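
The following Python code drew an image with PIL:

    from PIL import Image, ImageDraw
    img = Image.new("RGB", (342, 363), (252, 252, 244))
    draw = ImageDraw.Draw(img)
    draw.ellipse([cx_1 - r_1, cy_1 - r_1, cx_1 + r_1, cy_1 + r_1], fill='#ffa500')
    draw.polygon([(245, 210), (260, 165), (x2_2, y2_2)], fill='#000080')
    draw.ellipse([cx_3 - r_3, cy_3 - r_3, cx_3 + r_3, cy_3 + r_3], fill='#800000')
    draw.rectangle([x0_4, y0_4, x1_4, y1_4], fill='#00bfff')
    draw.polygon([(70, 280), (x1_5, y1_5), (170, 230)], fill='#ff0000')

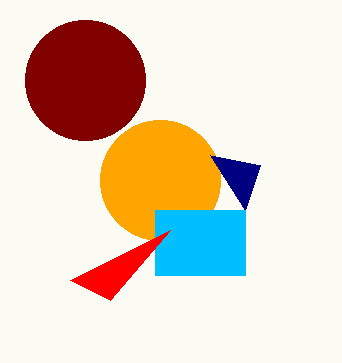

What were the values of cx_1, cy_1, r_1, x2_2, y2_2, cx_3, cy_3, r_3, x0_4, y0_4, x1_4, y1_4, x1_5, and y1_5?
cx_1 = 160; cy_1 = 180; r_1 = 60; x2_2 = 210; y2_2 = 155; cx_3 = 85; cy_3 = 80; r_3 = 60; x0_4 = 155; y0_4 = 210; x1_4 = 245; y1_4 = 275; x1_5 = 110; y1_5 = 300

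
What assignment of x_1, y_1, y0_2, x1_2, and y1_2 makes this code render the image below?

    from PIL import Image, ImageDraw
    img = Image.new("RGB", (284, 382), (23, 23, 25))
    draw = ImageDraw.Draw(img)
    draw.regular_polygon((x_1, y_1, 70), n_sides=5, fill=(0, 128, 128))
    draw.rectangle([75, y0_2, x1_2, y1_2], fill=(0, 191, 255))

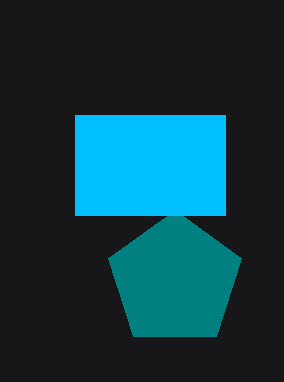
x_1 = 175, y_1 = 280, y0_2 = 115, x1_2 = 225, y1_2 = 215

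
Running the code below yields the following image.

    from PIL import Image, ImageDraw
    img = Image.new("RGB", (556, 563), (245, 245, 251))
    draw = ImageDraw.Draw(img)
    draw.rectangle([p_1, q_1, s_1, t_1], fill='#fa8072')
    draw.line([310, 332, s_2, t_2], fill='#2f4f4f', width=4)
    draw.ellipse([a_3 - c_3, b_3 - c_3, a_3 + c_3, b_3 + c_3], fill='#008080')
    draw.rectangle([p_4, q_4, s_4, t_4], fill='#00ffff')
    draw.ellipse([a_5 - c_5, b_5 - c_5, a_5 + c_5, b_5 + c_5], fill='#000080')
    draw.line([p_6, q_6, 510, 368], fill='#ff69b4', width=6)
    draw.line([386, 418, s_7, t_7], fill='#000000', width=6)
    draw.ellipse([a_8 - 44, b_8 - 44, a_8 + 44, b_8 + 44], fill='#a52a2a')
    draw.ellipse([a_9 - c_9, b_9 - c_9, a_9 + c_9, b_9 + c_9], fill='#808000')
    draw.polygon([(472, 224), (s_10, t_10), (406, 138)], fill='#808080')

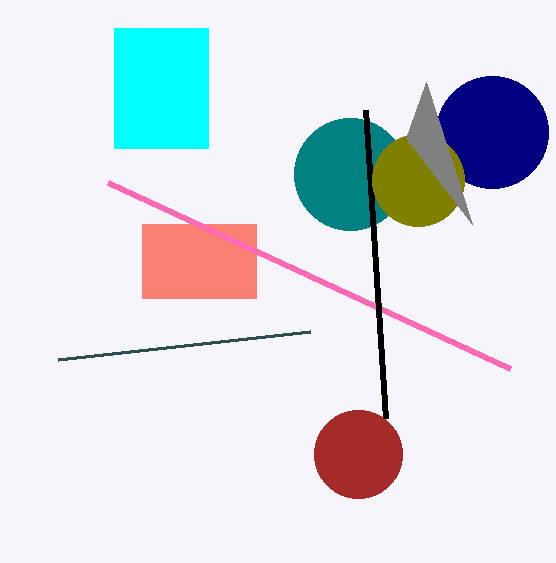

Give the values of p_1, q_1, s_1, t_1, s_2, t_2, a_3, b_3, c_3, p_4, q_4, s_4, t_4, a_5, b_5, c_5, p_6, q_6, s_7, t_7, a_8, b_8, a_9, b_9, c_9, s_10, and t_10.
p_1 = 142
q_1 = 224
s_1 = 256
t_1 = 298
s_2 = 58
t_2 = 360
a_3 = 350
b_3 = 174
c_3 = 56
p_4 = 114
q_4 = 28
s_4 = 208
t_4 = 148
a_5 = 492
b_5 = 132
c_5 = 56
p_6 = 108
q_6 = 182
s_7 = 366
t_7 = 110
a_8 = 358
b_8 = 454
a_9 = 418
b_9 = 180
c_9 = 46
s_10 = 426
t_10 = 82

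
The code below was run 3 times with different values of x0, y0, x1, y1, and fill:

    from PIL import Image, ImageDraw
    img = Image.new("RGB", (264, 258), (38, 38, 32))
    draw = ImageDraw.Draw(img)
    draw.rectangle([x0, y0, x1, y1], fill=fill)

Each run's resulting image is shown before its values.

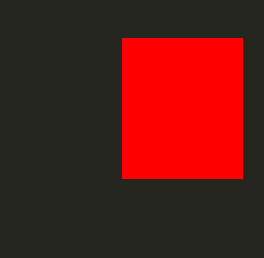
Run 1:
x0 = 122
y0 = 38
x1 = 242
y1 = 178
fill = 'red'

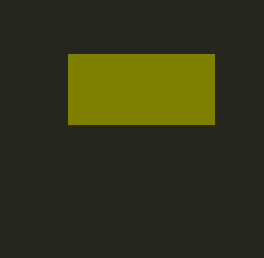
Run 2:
x0 = 68
y0 = 54
x1 = 214
y1 = 124
fill = 'olive'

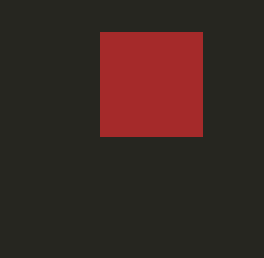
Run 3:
x0 = 100, y0 = 32, x1 = 202, y1 = 136, fill = 'brown'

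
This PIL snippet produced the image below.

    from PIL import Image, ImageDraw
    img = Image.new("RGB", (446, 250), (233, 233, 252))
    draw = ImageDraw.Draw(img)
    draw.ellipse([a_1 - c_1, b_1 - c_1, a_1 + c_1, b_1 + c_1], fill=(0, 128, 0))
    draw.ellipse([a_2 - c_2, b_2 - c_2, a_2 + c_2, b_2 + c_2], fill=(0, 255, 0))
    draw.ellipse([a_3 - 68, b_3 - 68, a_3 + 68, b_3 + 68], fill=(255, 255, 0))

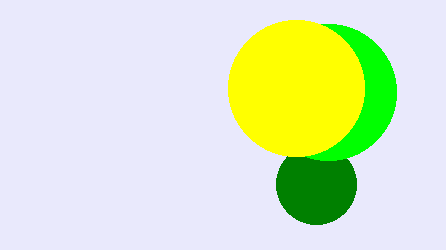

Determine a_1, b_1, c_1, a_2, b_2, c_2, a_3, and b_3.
a_1 = 316, b_1 = 184, c_1 = 40, a_2 = 328, b_2 = 92, c_2 = 68, a_3 = 296, b_3 = 88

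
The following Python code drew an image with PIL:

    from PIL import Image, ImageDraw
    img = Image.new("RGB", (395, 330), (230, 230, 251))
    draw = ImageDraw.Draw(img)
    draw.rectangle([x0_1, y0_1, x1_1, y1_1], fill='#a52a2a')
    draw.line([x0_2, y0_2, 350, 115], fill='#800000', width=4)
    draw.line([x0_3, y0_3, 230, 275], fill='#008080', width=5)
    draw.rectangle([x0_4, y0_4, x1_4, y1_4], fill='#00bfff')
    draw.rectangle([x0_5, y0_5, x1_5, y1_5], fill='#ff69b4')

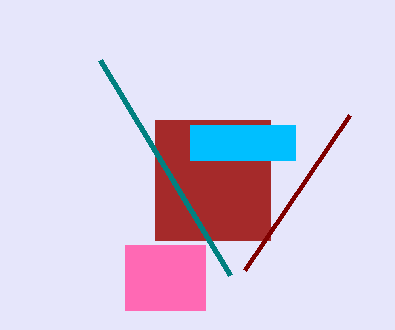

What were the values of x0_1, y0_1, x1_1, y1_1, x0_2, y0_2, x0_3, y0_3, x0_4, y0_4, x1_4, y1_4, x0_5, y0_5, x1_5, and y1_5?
x0_1 = 155, y0_1 = 120, x1_1 = 270, y1_1 = 240, x0_2 = 245, y0_2 = 270, x0_3 = 100, y0_3 = 60, x0_4 = 190, y0_4 = 125, x1_4 = 295, y1_4 = 160, x0_5 = 125, y0_5 = 245, x1_5 = 205, y1_5 = 310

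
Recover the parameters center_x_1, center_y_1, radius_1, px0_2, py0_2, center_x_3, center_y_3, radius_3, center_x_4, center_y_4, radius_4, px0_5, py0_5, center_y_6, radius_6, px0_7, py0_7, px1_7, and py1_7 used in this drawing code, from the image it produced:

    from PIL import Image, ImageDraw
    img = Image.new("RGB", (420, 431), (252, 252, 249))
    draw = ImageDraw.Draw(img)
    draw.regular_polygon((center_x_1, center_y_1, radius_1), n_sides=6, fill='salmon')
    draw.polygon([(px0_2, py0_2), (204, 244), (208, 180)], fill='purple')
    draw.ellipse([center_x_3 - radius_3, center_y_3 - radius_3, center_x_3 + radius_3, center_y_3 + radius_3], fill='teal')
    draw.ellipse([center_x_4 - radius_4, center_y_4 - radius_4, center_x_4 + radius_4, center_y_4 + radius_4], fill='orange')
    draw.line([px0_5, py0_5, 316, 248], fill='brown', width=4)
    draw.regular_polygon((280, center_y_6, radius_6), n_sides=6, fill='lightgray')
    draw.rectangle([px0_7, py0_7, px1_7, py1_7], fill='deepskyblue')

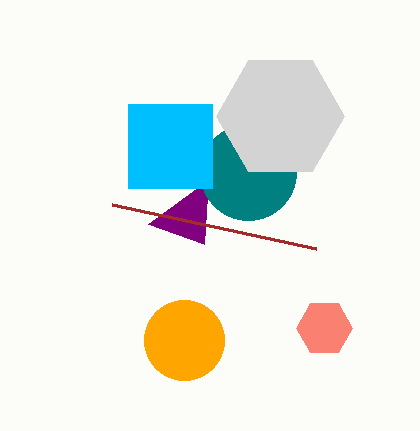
center_x_1 = 324
center_y_1 = 328
radius_1 = 28
px0_2 = 148
py0_2 = 224
center_x_3 = 248
center_y_3 = 172
radius_3 = 48
center_x_4 = 184
center_y_4 = 340
radius_4 = 40
px0_5 = 112
py0_5 = 204
center_y_6 = 116
radius_6 = 64
px0_7 = 128
py0_7 = 104
px1_7 = 212
py1_7 = 188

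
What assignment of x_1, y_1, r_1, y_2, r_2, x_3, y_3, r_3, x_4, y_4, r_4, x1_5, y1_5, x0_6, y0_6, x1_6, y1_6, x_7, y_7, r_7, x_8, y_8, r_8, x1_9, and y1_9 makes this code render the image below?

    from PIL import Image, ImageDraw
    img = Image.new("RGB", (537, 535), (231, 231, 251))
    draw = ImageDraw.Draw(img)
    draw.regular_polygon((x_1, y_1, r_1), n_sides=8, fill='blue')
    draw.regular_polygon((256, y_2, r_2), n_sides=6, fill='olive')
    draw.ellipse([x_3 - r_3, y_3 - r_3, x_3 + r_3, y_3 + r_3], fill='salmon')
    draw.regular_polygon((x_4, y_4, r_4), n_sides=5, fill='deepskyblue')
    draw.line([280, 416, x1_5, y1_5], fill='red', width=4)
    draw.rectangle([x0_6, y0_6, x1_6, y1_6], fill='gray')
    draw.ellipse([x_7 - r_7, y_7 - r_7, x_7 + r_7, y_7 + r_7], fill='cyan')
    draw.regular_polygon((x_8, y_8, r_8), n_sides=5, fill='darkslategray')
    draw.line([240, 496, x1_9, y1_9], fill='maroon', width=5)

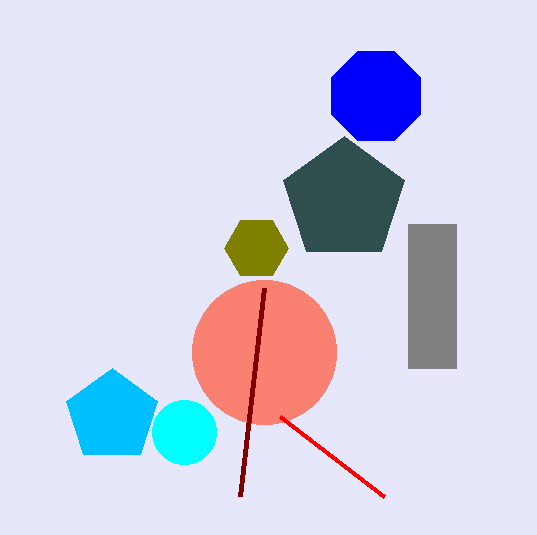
x_1 = 376, y_1 = 96, r_1 = 48, y_2 = 248, r_2 = 32, x_3 = 264, y_3 = 352, r_3 = 72, x_4 = 112, y_4 = 416, r_4 = 48, x1_5 = 384, y1_5 = 496, x0_6 = 408, y0_6 = 224, x1_6 = 456, y1_6 = 368, x_7 = 184, y_7 = 432, r_7 = 32, x_8 = 344, y_8 = 200, r_8 = 64, x1_9 = 264, y1_9 = 288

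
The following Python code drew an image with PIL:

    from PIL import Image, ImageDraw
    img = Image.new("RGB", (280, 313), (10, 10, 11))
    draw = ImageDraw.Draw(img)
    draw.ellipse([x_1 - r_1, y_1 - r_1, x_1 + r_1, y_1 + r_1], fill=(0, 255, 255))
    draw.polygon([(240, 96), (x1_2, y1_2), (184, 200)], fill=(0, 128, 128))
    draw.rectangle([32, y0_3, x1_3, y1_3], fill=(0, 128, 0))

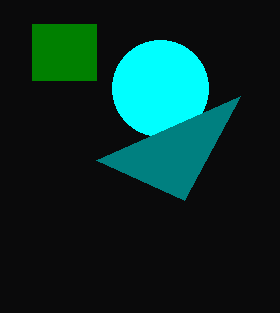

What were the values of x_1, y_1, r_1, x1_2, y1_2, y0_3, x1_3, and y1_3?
x_1 = 160, y_1 = 88, r_1 = 48, x1_2 = 96, y1_2 = 160, y0_3 = 24, x1_3 = 96, y1_3 = 80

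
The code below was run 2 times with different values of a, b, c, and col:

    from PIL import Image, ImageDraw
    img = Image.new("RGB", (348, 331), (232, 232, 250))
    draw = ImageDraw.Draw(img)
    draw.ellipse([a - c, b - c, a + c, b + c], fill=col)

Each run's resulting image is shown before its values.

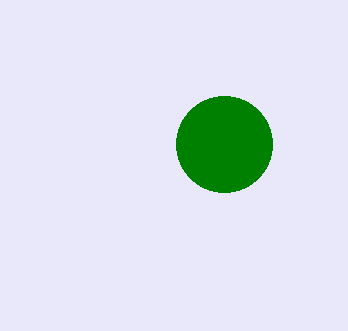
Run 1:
a = 224, b = 144, c = 48, col = 'green'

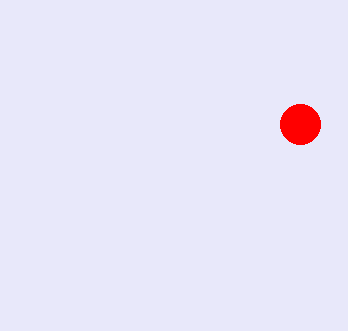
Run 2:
a = 300
b = 124
c = 20
col = 'red'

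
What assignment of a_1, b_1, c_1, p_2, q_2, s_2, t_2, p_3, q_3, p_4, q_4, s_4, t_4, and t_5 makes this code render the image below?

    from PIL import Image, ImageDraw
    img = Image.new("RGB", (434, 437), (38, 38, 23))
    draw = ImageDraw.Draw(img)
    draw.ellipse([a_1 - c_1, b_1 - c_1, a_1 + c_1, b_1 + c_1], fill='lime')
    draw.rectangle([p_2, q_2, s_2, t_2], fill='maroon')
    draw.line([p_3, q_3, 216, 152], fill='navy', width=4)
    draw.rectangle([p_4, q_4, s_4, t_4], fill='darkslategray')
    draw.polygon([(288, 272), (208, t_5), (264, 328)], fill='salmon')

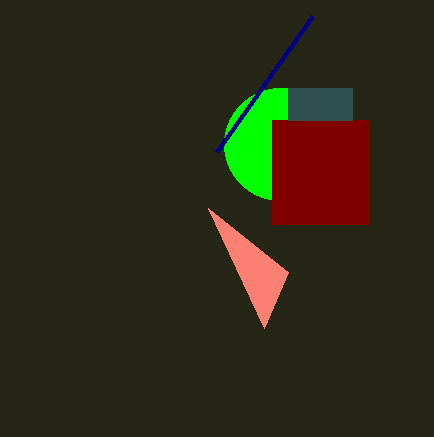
a_1 = 280
b_1 = 144
c_1 = 56
p_2 = 272
q_2 = 120
s_2 = 368
t_2 = 224
p_3 = 312
q_3 = 16
p_4 = 288
q_4 = 88
s_4 = 352
t_4 = 120
t_5 = 208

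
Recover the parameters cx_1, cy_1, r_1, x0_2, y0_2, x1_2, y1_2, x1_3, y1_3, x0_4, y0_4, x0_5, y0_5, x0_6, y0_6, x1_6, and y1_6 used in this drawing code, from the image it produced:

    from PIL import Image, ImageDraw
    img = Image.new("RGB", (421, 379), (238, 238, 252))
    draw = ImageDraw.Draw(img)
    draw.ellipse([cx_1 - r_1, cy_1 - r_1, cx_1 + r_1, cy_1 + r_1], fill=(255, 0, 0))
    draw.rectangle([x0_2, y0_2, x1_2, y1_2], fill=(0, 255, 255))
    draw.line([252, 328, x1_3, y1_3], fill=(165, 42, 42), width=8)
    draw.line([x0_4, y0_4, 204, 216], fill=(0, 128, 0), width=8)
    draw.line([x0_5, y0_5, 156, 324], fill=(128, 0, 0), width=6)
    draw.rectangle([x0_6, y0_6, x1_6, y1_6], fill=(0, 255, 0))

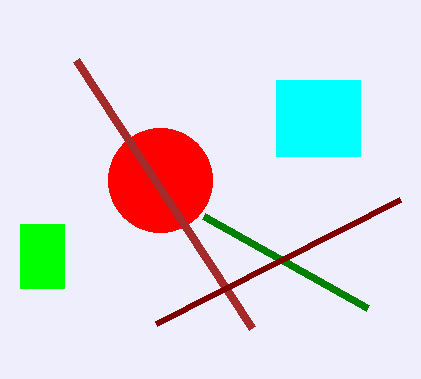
cx_1 = 160; cy_1 = 180; r_1 = 52; x0_2 = 276; y0_2 = 80; x1_2 = 360; y1_2 = 156; x1_3 = 76; y1_3 = 60; x0_4 = 368; y0_4 = 308; x0_5 = 400; y0_5 = 200; x0_6 = 20; y0_6 = 224; x1_6 = 64; y1_6 = 288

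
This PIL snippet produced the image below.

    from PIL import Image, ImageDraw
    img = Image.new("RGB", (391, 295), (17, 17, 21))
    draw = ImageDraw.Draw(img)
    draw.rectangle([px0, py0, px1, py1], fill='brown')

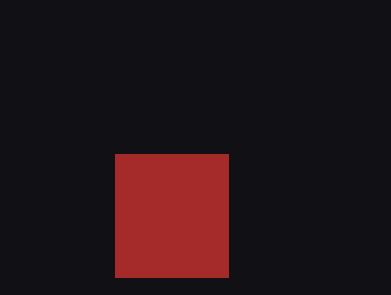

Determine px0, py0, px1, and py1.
px0 = 115, py0 = 154, px1 = 228, py1 = 277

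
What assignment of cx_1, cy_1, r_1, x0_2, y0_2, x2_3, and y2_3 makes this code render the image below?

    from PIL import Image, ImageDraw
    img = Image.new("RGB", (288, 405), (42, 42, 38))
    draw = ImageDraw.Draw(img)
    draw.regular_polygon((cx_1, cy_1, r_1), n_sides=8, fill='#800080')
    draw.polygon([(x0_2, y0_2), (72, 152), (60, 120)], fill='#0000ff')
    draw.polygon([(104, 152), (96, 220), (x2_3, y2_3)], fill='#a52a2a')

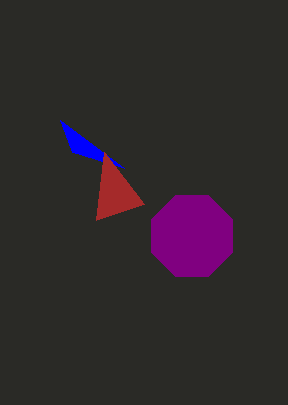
cx_1 = 192
cy_1 = 236
r_1 = 44
x0_2 = 124
y0_2 = 168
x2_3 = 144
y2_3 = 204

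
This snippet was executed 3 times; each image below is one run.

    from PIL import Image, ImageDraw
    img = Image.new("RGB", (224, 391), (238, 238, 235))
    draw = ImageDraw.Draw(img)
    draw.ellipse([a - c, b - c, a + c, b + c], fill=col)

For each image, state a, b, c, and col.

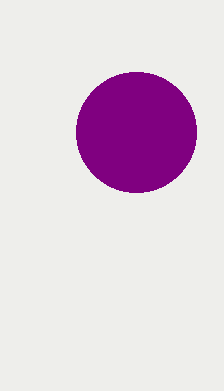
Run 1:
a = 136, b = 132, c = 60, col = 'purple'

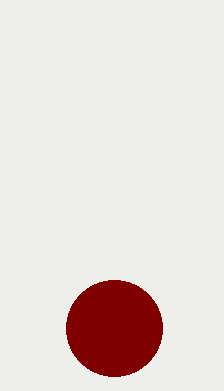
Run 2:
a = 114
b = 328
c = 48
col = 'maroon'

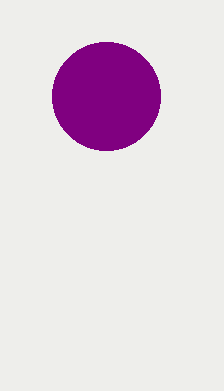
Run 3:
a = 106, b = 96, c = 54, col = 'purple'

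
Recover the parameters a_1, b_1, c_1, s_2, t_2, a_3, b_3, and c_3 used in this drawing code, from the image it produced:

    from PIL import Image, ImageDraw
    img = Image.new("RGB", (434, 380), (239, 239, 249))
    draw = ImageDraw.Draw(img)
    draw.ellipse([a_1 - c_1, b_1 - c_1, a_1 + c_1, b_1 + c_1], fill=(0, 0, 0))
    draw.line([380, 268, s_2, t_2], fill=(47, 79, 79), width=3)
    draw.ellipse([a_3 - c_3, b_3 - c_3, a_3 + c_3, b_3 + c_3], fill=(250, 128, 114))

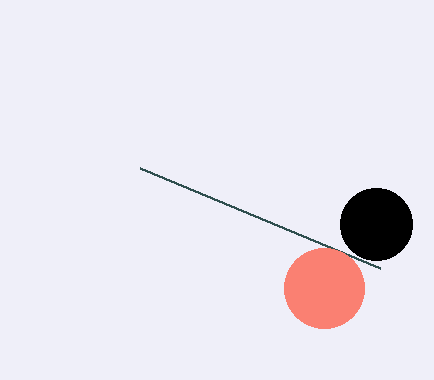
a_1 = 376
b_1 = 224
c_1 = 36
s_2 = 140
t_2 = 168
a_3 = 324
b_3 = 288
c_3 = 40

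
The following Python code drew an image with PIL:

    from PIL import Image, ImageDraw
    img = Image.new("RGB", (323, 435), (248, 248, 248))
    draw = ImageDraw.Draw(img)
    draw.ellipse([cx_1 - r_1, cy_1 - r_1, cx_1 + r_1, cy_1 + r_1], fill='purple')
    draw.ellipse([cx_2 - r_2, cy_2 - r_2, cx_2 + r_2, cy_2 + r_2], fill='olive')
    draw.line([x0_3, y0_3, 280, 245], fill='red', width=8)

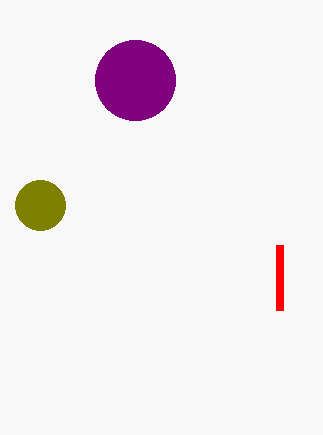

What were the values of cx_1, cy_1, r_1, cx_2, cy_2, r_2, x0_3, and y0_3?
cx_1 = 135; cy_1 = 80; r_1 = 40; cx_2 = 40; cy_2 = 205; r_2 = 25; x0_3 = 280; y0_3 = 310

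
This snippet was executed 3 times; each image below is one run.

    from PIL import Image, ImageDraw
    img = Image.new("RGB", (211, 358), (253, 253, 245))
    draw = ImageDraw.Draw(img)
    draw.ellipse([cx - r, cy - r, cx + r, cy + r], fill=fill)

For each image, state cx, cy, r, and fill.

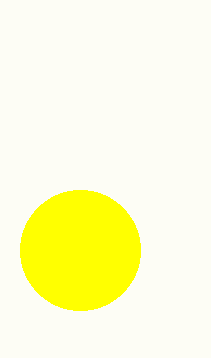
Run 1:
cx = 80, cy = 250, r = 60, fill = 'yellow'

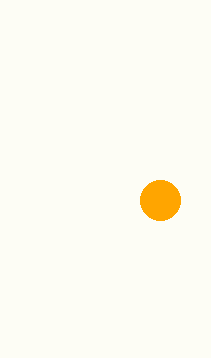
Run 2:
cx = 160
cy = 200
r = 20
fill = 'orange'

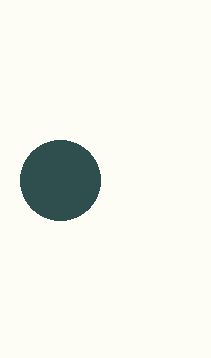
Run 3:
cx = 60, cy = 180, r = 40, fill = 'darkslategray'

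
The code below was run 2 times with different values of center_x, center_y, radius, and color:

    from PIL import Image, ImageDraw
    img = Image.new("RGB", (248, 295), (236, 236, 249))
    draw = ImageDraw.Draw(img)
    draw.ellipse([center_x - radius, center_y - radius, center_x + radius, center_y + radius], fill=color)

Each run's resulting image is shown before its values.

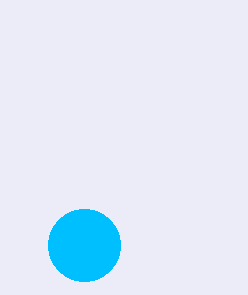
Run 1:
center_x = 84, center_y = 245, radius = 36, color = 'deepskyblue'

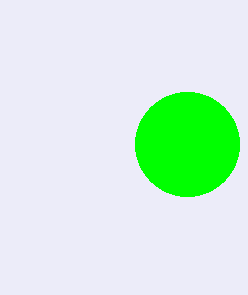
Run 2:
center_x = 187; center_y = 144; radius = 52; color = 'lime'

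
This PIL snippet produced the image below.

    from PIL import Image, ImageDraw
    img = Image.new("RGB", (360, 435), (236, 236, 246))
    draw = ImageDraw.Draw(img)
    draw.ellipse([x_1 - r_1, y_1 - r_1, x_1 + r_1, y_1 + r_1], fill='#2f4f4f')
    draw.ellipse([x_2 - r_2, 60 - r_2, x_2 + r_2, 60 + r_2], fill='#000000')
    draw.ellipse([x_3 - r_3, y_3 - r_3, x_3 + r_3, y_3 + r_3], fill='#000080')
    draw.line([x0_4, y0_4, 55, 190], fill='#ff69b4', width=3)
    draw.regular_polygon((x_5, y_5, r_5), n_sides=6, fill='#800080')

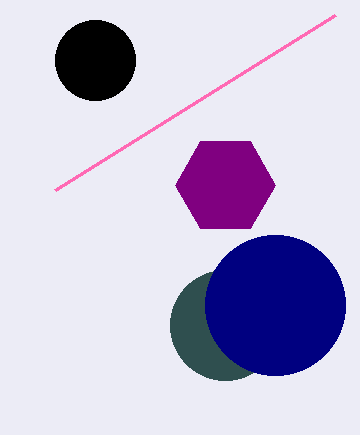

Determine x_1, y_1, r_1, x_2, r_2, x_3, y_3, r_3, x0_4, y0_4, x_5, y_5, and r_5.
x_1 = 225; y_1 = 325; r_1 = 55; x_2 = 95; r_2 = 40; x_3 = 275; y_3 = 305; r_3 = 70; x0_4 = 335; y0_4 = 15; x_5 = 225; y_5 = 185; r_5 = 50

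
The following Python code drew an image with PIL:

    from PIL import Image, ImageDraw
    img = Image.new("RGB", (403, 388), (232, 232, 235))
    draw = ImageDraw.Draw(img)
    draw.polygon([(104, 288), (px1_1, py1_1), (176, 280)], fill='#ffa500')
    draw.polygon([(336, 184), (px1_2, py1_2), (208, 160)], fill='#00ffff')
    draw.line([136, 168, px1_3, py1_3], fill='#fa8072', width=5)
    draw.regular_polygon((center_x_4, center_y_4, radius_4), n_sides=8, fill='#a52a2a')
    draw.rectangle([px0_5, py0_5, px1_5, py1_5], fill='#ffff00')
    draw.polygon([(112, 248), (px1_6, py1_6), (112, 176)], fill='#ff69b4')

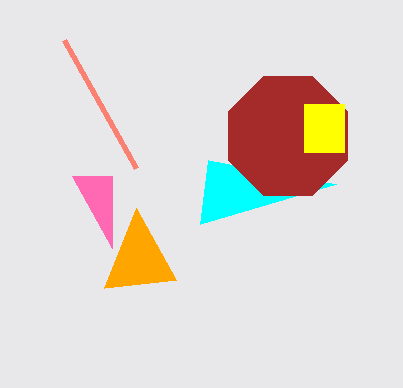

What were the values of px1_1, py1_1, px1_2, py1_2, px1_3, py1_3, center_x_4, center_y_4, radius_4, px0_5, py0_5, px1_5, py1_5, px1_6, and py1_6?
px1_1 = 136; py1_1 = 208; px1_2 = 200; py1_2 = 224; px1_3 = 64; py1_3 = 40; center_x_4 = 288; center_y_4 = 136; radius_4 = 64; px0_5 = 304; py0_5 = 104; px1_5 = 344; py1_5 = 152; px1_6 = 72; py1_6 = 176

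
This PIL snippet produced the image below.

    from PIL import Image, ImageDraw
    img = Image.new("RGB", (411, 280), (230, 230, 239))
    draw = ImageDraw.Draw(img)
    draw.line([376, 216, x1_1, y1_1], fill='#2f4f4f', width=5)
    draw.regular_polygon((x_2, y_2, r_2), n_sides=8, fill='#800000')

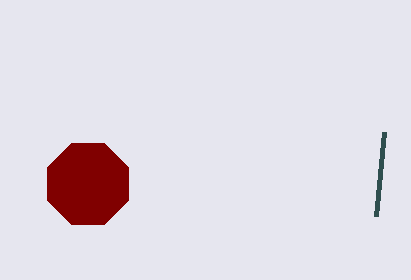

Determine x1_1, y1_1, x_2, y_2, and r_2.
x1_1 = 384, y1_1 = 132, x_2 = 88, y_2 = 184, r_2 = 44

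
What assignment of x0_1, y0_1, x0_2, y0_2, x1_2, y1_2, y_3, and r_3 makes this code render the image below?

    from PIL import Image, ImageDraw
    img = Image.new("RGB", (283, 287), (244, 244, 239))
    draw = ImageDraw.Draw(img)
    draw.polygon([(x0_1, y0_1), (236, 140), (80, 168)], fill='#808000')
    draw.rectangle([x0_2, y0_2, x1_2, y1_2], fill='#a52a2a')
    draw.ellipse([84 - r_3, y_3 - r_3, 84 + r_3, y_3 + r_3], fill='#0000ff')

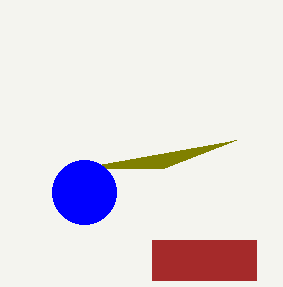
x0_1 = 164, y0_1 = 168, x0_2 = 152, y0_2 = 240, x1_2 = 256, y1_2 = 280, y_3 = 192, r_3 = 32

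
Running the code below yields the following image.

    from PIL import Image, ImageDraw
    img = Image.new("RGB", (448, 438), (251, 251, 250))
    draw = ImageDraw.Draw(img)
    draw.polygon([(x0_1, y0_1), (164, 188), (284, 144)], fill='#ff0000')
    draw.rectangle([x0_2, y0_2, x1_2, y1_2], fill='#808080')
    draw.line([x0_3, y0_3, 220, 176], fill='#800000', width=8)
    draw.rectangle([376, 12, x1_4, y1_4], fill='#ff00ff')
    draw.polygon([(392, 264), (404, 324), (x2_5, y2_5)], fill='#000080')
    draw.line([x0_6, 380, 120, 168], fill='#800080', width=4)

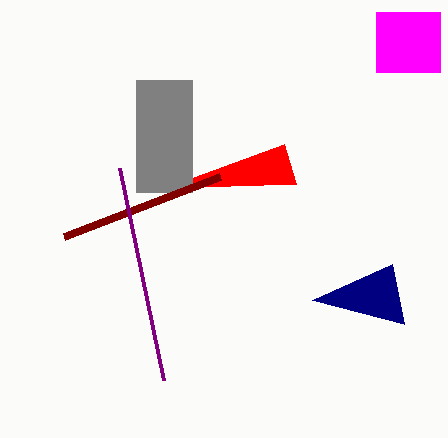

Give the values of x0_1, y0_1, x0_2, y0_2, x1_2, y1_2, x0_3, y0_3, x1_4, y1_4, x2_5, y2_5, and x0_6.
x0_1 = 296, y0_1 = 184, x0_2 = 136, y0_2 = 80, x1_2 = 192, y1_2 = 192, x0_3 = 64, y0_3 = 236, x1_4 = 440, y1_4 = 72, x2_5 = 312, y2_5 = 300, x0_6 = 164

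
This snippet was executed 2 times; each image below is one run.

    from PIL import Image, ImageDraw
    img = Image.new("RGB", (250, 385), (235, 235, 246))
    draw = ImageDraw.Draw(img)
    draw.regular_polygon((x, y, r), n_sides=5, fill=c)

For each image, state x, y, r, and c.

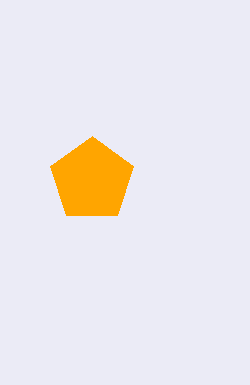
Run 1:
x = 92; y = 180; r = 44; c = 'orange'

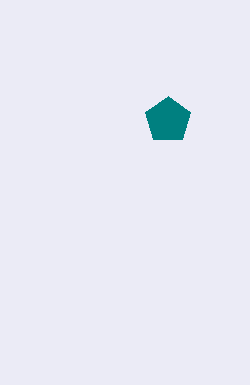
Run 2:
x = 168; y = 120; r = 24; c = 'teal'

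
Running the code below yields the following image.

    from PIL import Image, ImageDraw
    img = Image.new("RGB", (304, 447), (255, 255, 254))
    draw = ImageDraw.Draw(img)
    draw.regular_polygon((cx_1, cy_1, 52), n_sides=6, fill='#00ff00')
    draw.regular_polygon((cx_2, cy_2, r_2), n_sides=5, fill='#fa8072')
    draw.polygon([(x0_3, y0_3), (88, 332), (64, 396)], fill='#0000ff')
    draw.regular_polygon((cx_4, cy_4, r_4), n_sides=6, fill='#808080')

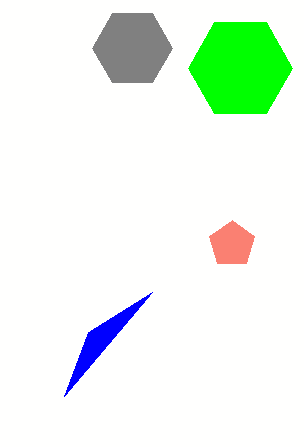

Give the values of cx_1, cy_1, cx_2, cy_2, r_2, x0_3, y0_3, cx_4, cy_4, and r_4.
cx_1 = 240; cy_1 = 68; cx_2 = 232; cy_2 = 244; r_2 = 24; x0_3 = 152; y0_3 = 292; cx_4 = 132; cy_4 = 48; r_4 = 40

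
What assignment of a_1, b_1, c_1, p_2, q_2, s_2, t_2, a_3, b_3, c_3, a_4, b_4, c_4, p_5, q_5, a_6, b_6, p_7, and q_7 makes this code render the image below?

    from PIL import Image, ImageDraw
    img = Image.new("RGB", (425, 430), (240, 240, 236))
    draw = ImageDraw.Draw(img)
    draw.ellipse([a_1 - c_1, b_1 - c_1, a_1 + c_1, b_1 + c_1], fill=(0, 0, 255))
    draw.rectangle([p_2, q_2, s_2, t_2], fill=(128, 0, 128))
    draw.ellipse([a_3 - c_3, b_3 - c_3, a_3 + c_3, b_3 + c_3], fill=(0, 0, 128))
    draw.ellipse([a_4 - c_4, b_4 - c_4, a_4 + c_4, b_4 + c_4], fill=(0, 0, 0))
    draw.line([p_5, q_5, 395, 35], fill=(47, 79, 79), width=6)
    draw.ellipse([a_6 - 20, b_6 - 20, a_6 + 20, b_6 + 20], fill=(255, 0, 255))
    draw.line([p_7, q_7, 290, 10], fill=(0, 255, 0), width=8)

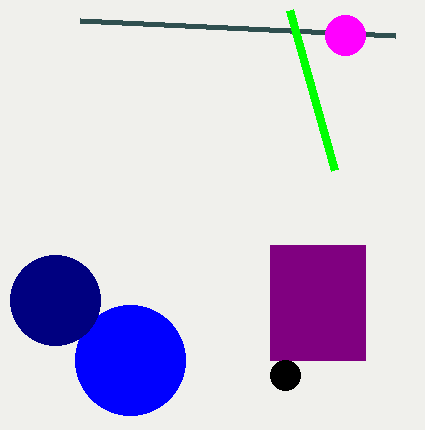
a_1 = 130; b_1 = 360; c_1 = 55; p_2 = 270; q_2 = 245; s_2 = 365; t_2 = 360; a_3 = 55; b_3 = 300; c_3 = 45; a_4 = 285; b_4 = 375; c_4 = 15; p_5 = 80; q_5 = 20; a_6 = 345; b_6 = 35; p_7 = 335; q_7 = 170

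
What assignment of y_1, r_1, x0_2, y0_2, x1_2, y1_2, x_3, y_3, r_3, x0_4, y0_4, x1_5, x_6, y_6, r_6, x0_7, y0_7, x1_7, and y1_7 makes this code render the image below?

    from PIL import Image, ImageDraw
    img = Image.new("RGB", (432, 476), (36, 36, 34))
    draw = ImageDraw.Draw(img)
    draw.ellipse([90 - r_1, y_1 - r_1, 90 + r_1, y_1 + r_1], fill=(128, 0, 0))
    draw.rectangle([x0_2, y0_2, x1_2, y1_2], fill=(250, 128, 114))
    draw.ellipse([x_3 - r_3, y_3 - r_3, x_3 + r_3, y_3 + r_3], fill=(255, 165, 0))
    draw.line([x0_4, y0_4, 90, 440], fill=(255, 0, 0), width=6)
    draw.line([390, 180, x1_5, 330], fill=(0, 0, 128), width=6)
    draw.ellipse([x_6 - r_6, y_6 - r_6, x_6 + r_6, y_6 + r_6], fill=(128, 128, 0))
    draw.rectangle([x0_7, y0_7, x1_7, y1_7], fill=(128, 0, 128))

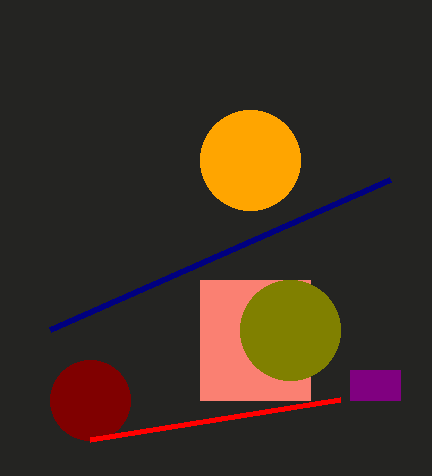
y_1 = 400, r_1 = 40, x0_2 = 200, y0_2 = 280, x1_2 = 310, y1_2 = 400, x_3 = 250, y_3 = 160, r_3 = 50, x0_4 = 340, y0_4 = 400, x1_5 = 50, x_6 = 290, y_6 = 330, r_6 = 50, x0_7 = 350, y0_7 = 370, x1_7 = 400, y1_7 = 400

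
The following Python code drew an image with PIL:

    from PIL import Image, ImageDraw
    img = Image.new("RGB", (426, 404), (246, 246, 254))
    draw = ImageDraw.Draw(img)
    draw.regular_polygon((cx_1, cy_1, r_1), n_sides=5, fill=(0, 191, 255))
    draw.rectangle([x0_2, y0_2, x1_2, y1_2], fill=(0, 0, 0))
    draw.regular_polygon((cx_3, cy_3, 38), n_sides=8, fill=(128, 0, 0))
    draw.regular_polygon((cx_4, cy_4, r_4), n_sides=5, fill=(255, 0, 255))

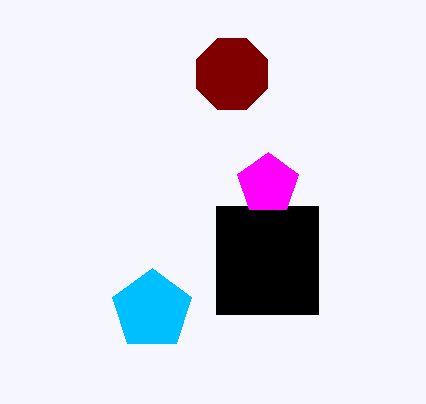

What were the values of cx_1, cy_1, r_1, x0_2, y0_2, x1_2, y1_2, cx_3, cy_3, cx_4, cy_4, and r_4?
cx_1 = 152, cy_1 = 310, r_1 = 42, x0_2 = 216, y0_2 = 206, x1_2 = 318, y1_2 = 314, cx_3 = 232, cy_3 = 74, cx_4 = 268, cy_4 = 184, r_4 = 32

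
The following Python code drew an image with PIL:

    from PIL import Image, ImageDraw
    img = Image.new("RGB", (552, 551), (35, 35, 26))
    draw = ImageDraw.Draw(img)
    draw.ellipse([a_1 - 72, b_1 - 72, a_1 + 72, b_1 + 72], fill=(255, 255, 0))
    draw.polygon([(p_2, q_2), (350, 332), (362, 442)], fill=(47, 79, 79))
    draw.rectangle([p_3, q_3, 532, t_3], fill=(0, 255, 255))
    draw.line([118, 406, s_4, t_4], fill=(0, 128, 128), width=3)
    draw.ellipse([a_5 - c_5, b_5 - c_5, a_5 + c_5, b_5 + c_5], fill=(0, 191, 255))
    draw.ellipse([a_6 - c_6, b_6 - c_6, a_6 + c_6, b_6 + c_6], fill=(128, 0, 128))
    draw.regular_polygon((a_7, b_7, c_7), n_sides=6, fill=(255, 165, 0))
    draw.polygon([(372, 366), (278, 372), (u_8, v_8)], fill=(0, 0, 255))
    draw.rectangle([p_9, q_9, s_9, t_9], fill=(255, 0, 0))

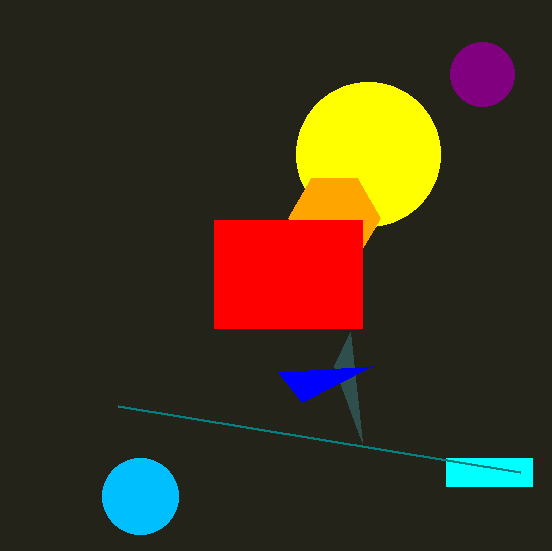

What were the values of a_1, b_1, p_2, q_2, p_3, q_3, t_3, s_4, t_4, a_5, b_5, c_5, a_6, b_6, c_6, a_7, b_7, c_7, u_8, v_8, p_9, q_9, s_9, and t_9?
a_1 = 368; b_1 = 154; p_2 = 334; q_2 = 366; p_3 = 446; q_3 = 458; t_3 = 486; s_4 = 520; t_4 = 472; a_5 = 140; b_5 = 496; c_5 = 38; a_6 = 482; b_6 = 74; c_6 = 32; a_7 = 334; b_7 = 218; c_7 = 46; u_8 = 302; v_8 = 402; p_9 = 214; q_9 = 220; s_9 = 362; t_9 = 328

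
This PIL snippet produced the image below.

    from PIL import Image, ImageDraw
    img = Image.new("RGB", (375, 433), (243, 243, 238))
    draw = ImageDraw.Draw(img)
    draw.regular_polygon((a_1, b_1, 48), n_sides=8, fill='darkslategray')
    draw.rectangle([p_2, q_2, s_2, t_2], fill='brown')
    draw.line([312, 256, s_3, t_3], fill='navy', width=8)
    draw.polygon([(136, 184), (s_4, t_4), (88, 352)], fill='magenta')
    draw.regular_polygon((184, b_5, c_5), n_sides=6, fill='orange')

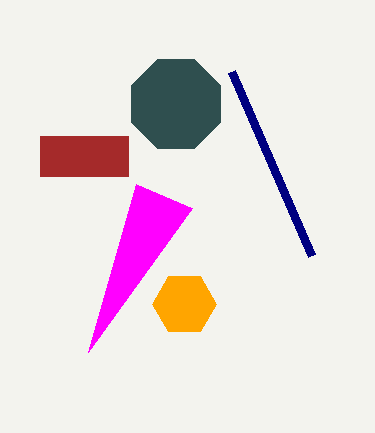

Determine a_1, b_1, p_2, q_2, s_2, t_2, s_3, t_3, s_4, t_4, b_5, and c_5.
a_1 = 176
b_1 = 104
p_2 = 40
q_2 = 136
s_2 = 128
t_2 = 176
s_3 = 232
t_3 = 72
s_4 = 192
t_4 = 208
b_5 = 304
c_5 = 32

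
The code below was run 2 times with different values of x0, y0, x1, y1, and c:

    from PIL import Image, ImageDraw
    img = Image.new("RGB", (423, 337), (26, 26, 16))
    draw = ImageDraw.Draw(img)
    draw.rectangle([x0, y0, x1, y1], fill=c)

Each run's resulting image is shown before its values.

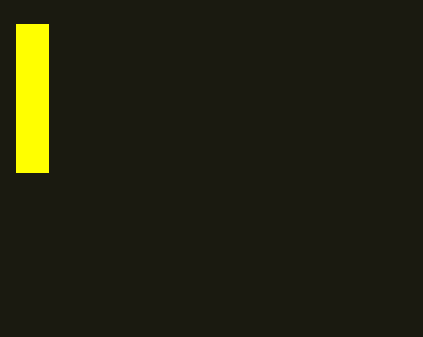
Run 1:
x0 = 16; y0 = 24; x1 = 48; y1 = 172; c = 'yellow'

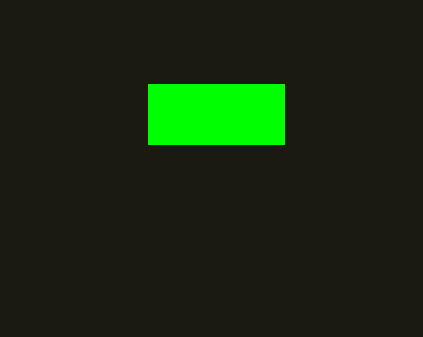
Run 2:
x0 = 148
y0 = 84
x1 = 284
y1 = 144
c = 'lime'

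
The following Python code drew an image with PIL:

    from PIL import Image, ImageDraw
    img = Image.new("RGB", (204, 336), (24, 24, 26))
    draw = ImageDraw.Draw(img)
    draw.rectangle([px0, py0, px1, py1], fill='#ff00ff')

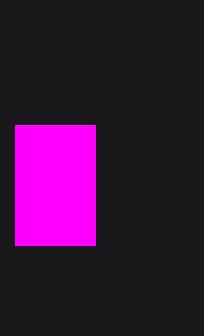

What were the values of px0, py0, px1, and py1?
px0 = 15; py0 = 125; px1 = 95; py1 = 245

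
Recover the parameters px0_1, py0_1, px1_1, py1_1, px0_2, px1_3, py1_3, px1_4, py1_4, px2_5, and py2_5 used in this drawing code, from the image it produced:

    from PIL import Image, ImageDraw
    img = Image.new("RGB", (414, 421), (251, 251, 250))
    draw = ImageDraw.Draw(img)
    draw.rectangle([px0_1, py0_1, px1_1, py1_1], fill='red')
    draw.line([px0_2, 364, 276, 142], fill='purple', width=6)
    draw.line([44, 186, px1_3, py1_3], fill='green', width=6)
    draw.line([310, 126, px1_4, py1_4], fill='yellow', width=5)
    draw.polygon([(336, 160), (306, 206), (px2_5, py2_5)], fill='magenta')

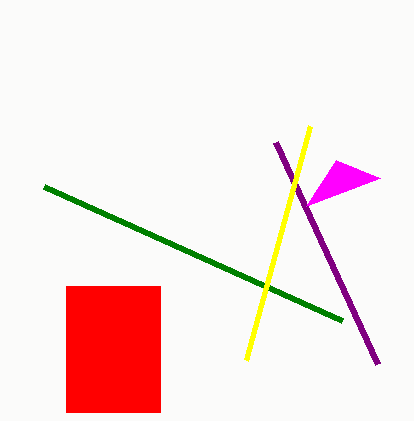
px0_1 = 66
py0_1 = 286
px1_1 = 160
py1_1 = 412
px0_2 = 378
px1_3 = 342
py1_3 = 320
px1_4 = 246
py1_4 = 360
px2_5 = 380
py2_5 = 178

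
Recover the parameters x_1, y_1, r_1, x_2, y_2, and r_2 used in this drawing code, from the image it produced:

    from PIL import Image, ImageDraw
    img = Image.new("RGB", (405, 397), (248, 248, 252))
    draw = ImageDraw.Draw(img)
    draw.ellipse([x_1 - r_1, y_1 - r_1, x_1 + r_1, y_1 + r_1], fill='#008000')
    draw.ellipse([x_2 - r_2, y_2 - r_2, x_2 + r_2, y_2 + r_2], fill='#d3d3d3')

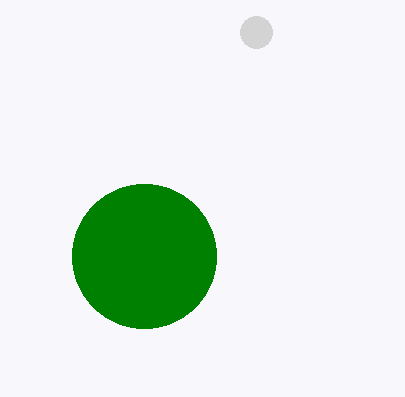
x_1 = 144; y_1 = 256; r_1 = 72; x_2 = 256; y_2 = 32; r_2 = 16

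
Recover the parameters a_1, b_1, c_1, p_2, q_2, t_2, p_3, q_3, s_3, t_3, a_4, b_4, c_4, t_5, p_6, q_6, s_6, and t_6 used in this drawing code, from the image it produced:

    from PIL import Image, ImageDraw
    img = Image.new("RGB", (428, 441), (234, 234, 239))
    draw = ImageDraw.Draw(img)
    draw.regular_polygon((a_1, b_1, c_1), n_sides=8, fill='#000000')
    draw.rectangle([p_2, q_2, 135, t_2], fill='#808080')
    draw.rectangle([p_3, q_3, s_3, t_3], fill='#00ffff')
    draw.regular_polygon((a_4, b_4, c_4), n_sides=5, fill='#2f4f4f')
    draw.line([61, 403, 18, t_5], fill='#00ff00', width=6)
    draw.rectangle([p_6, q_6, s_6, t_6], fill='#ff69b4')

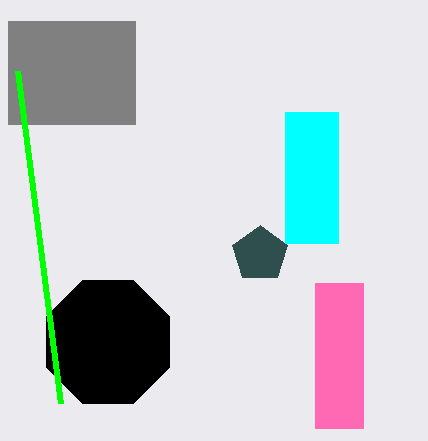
a_1 = 108, b_1 = 342, c_1 = 67, p_2 = 8, q_2 = 21, t_2 = 124, p_3 = 285, q_3 = 112, s_3 = 338, t_3 = 243, a_4 = 260, b_4 = 254, c_4 = 29, t_5 = 71, p_6 = 315, q_6 = 283, s_6 = 363, t_6 = 428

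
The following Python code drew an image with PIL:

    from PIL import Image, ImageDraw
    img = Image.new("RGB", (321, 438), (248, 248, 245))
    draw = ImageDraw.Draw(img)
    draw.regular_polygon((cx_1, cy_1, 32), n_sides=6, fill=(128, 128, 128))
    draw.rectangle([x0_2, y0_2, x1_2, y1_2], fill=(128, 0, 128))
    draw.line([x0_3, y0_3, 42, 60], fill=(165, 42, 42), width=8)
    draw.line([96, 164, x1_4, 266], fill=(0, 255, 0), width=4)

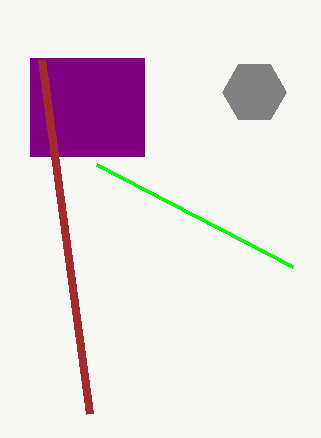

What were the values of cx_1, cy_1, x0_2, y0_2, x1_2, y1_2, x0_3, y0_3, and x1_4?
cx_1 = 254, cy_1 = 92, x0_2 = 30, y0_2 = 58, x1_2 = 144, y1_2 = 156, x0_3 = 90, y0_3 = 414, x1_4 = 292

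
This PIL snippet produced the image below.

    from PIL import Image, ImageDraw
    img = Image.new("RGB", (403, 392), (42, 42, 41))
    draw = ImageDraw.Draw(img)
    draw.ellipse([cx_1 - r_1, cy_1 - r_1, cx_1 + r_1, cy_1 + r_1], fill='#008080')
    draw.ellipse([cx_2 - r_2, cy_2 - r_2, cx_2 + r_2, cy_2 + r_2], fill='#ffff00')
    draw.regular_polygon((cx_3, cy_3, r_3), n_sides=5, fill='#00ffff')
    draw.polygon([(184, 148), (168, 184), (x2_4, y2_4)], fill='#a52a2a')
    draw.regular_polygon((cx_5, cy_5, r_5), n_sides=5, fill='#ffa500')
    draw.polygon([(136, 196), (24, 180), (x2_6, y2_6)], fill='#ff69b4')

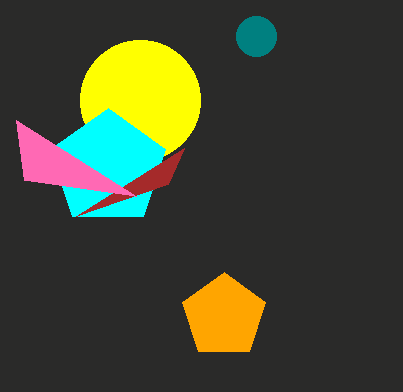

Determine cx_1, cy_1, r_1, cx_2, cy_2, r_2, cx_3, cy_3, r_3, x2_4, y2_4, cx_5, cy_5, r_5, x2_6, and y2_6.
cx_1 = 256; cy_1 = 36; r_1 = 20; cx_2 = 140; cy_2 = 100; r_2 = 60; cx_3 = 108; cy_3 = 168; r_3 = 60; x2_4 = 76; y2_4 = 216; cx_5 = 224; cy_5 = 316; r_5 = 44; x2_6 = 16; y2_6 = 120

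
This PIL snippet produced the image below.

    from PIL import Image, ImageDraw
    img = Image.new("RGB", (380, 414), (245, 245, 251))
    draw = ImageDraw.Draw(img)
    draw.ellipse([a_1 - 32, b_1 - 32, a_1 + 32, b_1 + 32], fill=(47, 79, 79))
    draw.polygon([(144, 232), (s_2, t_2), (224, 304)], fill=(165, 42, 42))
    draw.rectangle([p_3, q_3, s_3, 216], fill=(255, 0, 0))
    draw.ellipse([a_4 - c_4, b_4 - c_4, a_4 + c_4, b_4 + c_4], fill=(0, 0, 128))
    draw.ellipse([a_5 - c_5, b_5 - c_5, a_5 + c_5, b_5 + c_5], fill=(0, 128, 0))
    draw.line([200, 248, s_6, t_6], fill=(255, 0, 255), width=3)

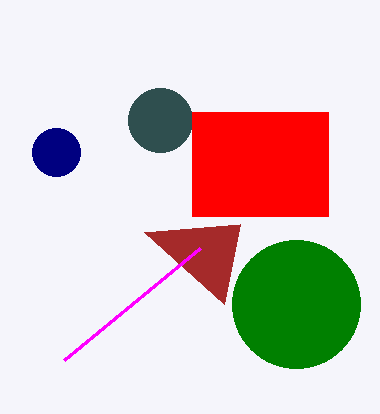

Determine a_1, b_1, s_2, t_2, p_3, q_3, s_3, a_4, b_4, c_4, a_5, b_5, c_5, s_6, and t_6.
a_1 = 160; b_1 = 120; s_2 = 240; t_2 = 224; p_3 = 192; q_3 = 112; s_3 = 328; a_4 = 56; b_4 = 152; c_4 = 24; a_5 = 296; b_5 = 304; c_5 = 64; s_6 = 64; t_6 = 360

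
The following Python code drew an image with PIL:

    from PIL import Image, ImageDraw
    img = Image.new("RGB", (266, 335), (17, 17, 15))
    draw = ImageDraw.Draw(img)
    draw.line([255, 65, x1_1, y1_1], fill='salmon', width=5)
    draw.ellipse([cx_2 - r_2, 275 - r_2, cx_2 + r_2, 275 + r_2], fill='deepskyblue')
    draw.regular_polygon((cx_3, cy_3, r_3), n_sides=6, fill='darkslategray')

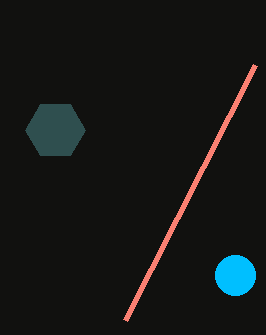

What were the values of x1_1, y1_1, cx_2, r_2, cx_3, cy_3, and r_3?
x1_1 = 125
y1_1 = 320
cx_2 = 235
r_2 = 20
cx_3 = 55
cy_3 = 130
r_3 = 30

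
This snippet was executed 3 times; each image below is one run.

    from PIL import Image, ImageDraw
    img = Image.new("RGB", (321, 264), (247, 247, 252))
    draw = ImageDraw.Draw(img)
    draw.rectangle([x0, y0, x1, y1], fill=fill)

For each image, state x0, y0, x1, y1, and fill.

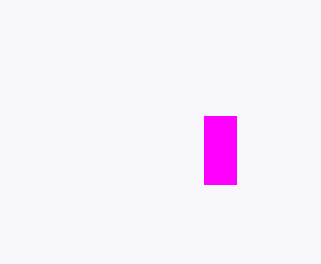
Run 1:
x0 = 204; y0 = 116; x1 = 236; y1 = 184; fill = 'magenta'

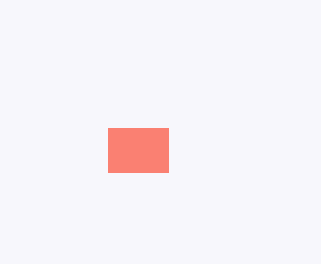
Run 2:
x0 = 108, y0 = 128, x1 = 168, y1 = 172, fill = 'salmon'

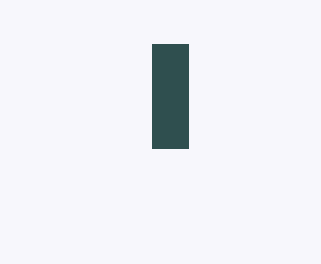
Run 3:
x0 = 152, y0 = 44, x1 = 188, y1 = 148, fill = 'darkslategray'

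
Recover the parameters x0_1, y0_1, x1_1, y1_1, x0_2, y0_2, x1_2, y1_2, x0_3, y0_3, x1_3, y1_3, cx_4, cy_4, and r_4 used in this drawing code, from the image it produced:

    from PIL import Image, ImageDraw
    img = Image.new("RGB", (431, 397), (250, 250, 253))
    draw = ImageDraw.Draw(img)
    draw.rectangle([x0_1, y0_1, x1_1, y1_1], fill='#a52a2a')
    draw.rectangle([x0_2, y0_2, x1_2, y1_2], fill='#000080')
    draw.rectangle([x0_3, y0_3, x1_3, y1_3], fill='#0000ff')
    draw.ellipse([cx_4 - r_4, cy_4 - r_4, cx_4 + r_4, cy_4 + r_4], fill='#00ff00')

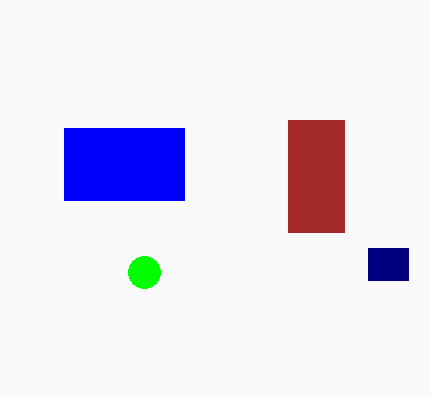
x0_1 = 288
y0_1 = 120
x1_1 = 344
y1_1 = 232
x0_2 = 368
y0_2 = 248
x1_2 = 408
y1_2 = 280
x0_3 = 64
y0_3 = 128
x1_3 = 184
y1_3 = 200
cx_4 = 144
cy_4 = 272
r_4 = 16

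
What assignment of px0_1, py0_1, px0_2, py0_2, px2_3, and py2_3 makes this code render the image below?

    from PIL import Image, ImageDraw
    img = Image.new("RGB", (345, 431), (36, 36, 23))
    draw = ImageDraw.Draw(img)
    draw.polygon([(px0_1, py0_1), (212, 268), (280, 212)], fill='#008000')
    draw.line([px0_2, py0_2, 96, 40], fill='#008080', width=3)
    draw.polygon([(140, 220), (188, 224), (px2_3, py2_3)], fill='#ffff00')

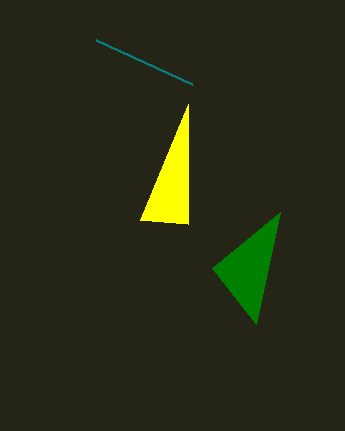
px0_1 = 256; py0_1 = 324; px0_2 = 192; py0_2 = 84; px2_3 = 188; py2_3 = 104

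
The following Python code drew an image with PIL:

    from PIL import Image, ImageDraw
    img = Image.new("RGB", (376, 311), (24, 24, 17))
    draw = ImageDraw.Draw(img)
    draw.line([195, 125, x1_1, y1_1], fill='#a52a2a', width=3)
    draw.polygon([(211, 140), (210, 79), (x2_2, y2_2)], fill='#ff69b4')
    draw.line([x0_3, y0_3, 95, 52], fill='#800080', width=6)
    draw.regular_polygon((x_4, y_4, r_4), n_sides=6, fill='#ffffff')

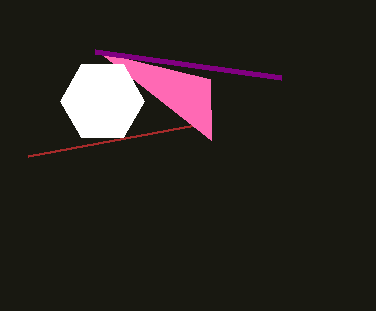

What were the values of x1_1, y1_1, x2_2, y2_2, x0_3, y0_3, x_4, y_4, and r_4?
x1_1 = 28; y1_1 = 156; x2_2 = 99; y2_2 = 52; x0_3 = 281; y0_3 = 78; x_4 = 102; y_4 = 101; r_4 = 42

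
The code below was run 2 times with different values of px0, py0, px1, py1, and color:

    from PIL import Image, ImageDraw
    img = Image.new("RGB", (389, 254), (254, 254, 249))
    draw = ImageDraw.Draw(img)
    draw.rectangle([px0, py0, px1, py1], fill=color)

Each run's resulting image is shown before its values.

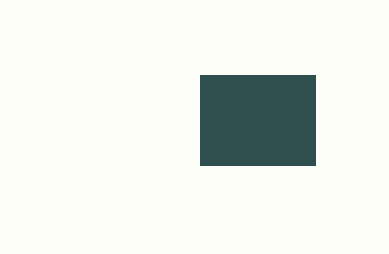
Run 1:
px0 = 200
py0 = 75
px1 = 315
py1 = 165
color = 'darkslategray'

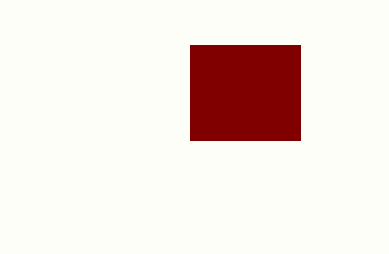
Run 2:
px0 = 190
py0 = 45
px1 = 300
py1 = 140
color = 'maroon'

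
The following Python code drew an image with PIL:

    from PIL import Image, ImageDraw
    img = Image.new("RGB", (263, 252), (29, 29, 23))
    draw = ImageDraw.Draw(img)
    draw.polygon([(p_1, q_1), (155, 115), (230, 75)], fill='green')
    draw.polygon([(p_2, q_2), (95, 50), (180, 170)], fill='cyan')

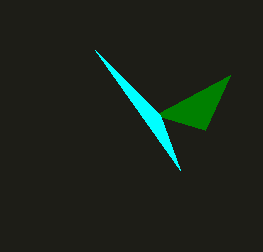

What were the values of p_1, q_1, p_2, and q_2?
p_1 = 205; q_1 = 130; p_2 = 160; q_2 = 115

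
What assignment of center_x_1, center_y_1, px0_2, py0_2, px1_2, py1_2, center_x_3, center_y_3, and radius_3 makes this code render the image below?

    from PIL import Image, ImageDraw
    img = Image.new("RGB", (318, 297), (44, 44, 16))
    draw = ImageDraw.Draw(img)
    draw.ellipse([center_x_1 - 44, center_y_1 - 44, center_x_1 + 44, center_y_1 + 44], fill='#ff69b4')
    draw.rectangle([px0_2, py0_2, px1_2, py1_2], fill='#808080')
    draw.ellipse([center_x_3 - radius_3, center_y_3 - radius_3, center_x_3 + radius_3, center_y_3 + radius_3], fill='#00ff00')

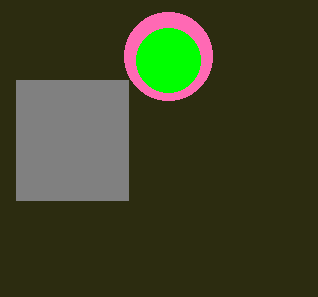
center_x_1 = 168, center_y_1 = 56, px0_2 = 16, py0_2 = 80, px1_2 = 128, py1_2 = 200, center_x_3 = 168, center_y_3 = 60, radius_3 = 32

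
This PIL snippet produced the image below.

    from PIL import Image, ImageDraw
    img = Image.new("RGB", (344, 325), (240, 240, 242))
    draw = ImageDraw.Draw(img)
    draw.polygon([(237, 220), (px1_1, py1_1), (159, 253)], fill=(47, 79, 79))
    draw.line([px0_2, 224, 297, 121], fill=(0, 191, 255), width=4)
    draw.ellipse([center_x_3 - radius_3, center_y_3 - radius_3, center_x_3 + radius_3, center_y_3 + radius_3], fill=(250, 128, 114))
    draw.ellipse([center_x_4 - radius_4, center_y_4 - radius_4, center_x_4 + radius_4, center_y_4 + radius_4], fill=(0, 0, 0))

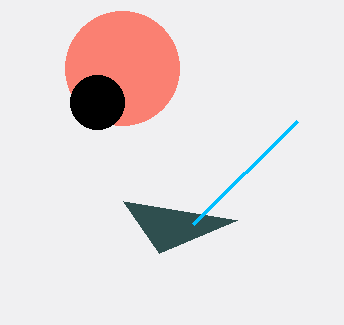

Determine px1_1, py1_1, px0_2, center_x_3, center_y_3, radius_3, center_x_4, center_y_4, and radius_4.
px1_1 = 123, py1_1 = 201, px0_2 = 193, center_x_3 = 122, center_y_3 = 68, radius_3 = 57, center_x_4 = 97, center_y_4 = 102, radius_4 = 27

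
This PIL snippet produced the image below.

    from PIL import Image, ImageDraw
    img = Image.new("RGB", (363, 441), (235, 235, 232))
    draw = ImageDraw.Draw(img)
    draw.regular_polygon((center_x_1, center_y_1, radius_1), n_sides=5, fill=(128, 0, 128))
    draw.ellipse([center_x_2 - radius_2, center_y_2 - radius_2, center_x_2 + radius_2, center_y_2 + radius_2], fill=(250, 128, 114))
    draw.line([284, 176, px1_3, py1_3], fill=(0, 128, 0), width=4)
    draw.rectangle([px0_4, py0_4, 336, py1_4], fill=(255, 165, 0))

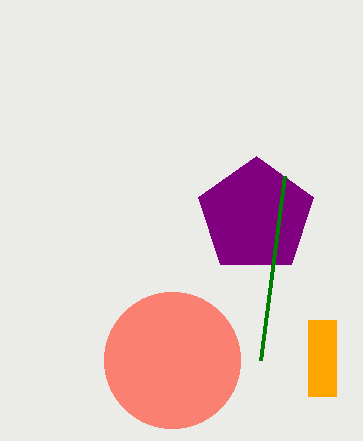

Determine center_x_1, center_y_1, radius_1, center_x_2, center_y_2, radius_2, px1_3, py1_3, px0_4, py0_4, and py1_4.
center_x_1 = 256
center_y_1 = 216
radius_1 = 60
center_x_2 = 172
center_y_2 = 360
radius_2 = 68
px1_3 = 260
py1_3 = 360
px0_4 = 308
py0_4 = 320
py1_4 = 396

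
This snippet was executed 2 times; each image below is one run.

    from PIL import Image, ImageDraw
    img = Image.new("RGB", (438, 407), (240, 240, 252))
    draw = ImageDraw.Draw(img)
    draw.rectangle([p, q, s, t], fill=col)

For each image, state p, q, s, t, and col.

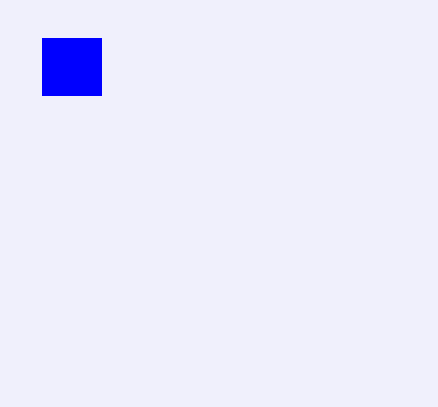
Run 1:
p = 42
q = 38
s = 101
t = 95
col = 'blue'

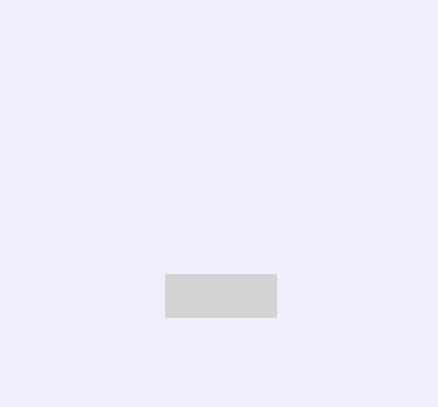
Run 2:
p = 165, q = 274, s = 276, t = 317, col = 'lightgray'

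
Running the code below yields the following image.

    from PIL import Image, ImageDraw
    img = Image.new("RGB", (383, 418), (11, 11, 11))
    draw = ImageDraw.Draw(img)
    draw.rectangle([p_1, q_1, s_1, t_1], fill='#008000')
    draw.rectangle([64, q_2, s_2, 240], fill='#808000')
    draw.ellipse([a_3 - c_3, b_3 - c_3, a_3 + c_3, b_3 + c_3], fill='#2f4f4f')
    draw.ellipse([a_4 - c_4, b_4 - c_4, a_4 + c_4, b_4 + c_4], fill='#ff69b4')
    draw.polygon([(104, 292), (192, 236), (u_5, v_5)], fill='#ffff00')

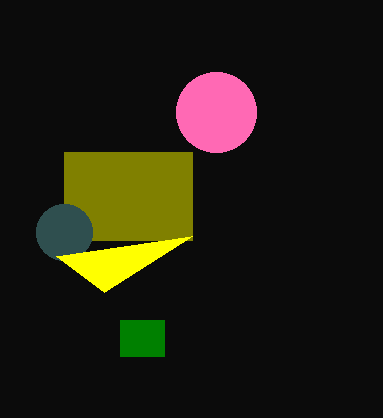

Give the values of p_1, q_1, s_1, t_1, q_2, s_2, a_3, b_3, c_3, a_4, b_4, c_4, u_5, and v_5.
p_1 = 120; q_1 = 320; s_1 = 164; t_1 = 356; q_2 = 152; s_2 = 192; a_3 = 64; b_3 = 232; c_3 = 28; a_4 = 216; b_4 = 112; c_4 = 40; u_5 = 56; v_5 = 256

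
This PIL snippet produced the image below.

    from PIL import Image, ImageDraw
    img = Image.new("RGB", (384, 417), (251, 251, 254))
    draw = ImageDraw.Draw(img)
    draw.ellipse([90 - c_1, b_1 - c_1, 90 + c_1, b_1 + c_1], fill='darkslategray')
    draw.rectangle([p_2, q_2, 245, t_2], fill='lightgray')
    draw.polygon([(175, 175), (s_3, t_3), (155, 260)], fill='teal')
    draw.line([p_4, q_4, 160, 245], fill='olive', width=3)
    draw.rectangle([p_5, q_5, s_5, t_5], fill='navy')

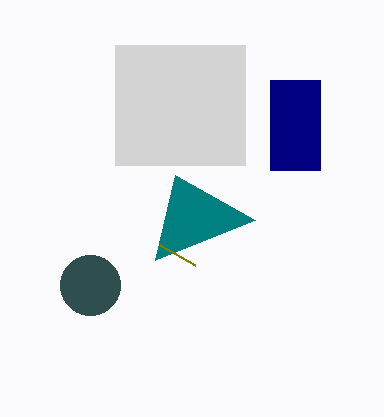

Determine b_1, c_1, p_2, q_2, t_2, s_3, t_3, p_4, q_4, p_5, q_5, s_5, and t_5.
b_1 = 285; c_1 = 30; p_2 = 115; q_2 = 45; t_2 = 165; s_3 = 255; t_3 = 220; p_4 = 195; q_4 = 265; p_5 = 270; q_5 = 80; s_5 = 320; t_5 = 170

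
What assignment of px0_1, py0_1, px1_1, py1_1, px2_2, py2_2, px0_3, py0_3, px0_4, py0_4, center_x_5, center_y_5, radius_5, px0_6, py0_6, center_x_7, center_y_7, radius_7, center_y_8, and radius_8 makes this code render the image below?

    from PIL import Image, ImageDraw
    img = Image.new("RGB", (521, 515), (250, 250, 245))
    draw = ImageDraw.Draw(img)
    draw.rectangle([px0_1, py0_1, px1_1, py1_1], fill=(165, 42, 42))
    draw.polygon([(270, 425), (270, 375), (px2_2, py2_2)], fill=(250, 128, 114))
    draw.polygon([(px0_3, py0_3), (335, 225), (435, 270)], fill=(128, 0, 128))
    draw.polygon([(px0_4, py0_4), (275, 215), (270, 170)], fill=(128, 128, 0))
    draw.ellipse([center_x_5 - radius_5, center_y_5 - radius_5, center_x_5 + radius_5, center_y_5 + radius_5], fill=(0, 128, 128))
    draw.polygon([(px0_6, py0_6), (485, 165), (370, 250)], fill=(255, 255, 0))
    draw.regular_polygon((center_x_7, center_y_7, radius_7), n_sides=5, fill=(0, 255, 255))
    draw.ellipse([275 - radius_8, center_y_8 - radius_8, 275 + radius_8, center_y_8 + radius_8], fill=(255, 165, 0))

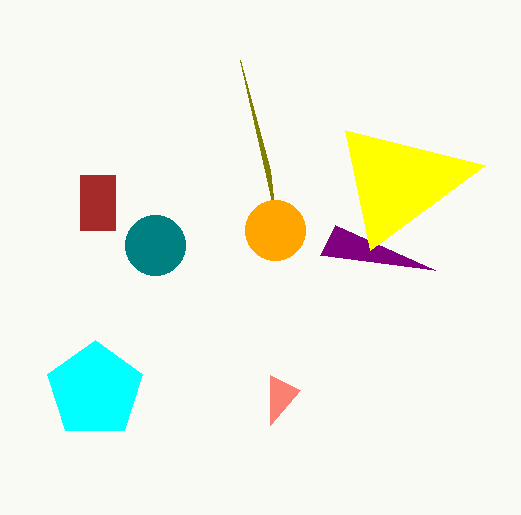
px0_1 = 80; py0_1 = 175; px1_1 = 115; py1_1 = 230; px2_2 = 300; py2_2 = 390; px0_3 = 320; py0_3 = 255; px0_4 = 240; py0_4 = 60; center_x_5 = 155; center_y_5 = 245; radius_5 = 30; px0_6 = 345; py0_6 = 130; center_x_7 = 95; center_y_7 = 390; radius_7 = 50; center_y_8 = 230; radius_8 = 30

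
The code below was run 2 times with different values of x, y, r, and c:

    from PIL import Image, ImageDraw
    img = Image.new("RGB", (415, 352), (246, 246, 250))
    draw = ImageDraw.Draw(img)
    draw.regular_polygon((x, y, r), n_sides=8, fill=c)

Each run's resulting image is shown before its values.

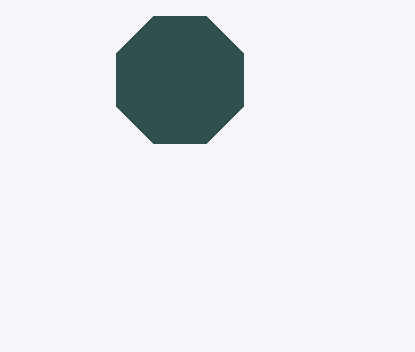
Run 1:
x = 180, y = 80, r = 69, c = 'darkslategray'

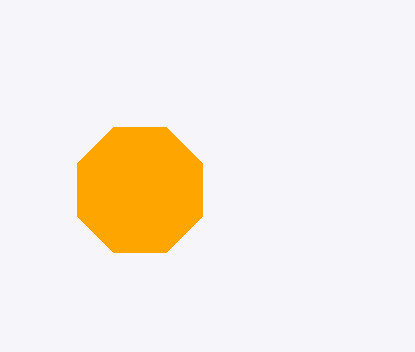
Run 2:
x = 140, y = 190, r = 68, c = 'orange'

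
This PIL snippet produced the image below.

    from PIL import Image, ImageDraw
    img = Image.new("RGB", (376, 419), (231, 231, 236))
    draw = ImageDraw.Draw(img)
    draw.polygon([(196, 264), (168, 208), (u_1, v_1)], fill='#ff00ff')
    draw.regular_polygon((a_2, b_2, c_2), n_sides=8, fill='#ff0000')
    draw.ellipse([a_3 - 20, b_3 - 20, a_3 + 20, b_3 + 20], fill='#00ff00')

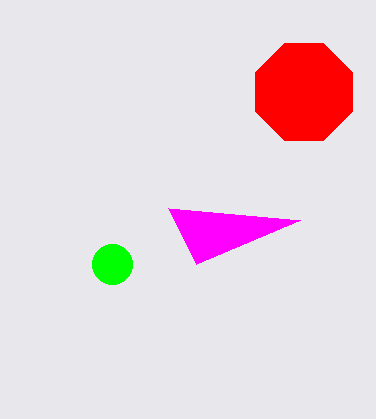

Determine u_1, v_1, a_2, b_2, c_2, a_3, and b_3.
u_1 = 300; v_1 = 220; a_2 = 304; b_2 = 92; c_2 = 52; a_3 = 112; b_3 = 264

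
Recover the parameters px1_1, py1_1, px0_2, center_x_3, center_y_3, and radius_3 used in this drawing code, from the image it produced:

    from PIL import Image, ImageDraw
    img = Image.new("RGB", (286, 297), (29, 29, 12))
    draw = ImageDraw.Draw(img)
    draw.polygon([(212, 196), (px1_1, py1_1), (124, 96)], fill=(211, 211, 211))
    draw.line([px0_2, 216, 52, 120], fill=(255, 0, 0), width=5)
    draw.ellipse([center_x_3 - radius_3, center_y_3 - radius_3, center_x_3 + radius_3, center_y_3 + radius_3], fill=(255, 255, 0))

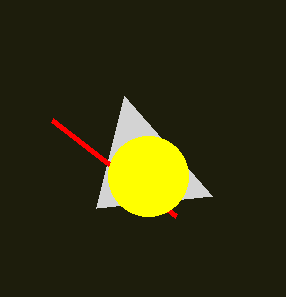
px1_1 = 96; py1_1 = 208; px0_2 = 176; center_x_3 = 148; center_y_3 = 176; radius_3 = 40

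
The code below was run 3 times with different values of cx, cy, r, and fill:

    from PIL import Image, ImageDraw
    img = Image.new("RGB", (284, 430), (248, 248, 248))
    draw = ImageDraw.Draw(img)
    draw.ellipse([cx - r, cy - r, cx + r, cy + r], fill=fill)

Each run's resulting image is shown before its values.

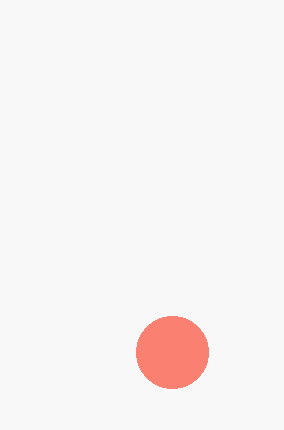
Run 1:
cx = 172, cy = 352, r = 36, fill = 'salmon'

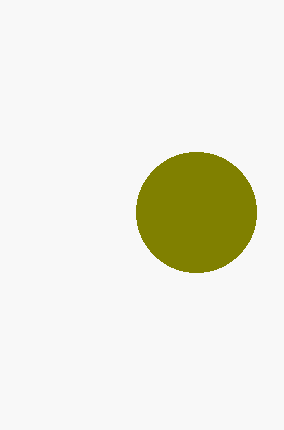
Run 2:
cx = 196; cy = 212; r = 60; fill = 'olive'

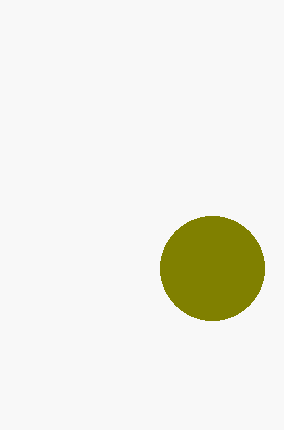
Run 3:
cx = 212; cy = 268; r = 52; fill = 'olive'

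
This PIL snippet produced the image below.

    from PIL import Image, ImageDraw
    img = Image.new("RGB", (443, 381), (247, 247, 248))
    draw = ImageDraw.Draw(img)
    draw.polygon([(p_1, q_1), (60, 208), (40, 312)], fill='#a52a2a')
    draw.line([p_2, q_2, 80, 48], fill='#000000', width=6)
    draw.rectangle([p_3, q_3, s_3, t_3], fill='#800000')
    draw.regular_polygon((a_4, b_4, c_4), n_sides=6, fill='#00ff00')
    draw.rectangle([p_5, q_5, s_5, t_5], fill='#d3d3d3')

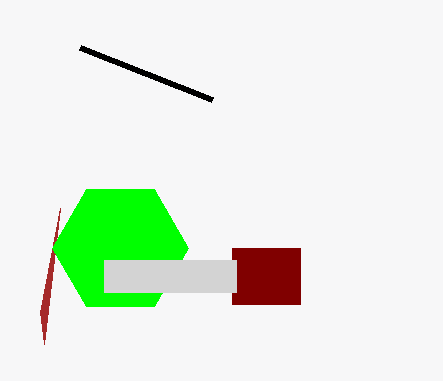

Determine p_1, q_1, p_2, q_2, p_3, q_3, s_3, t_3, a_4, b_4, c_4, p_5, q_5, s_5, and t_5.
p_1 = 44, q_1 = 344, p_2 = 212, q_2 = 100, p_3 = 232, q_3 = 248, s_3 = 300, t_3 = 304, a_4 = 120, b_4 = 248, c_4 = 68, p_5 = 104, q_5 = 260, s_5 = 236, t_5 = 292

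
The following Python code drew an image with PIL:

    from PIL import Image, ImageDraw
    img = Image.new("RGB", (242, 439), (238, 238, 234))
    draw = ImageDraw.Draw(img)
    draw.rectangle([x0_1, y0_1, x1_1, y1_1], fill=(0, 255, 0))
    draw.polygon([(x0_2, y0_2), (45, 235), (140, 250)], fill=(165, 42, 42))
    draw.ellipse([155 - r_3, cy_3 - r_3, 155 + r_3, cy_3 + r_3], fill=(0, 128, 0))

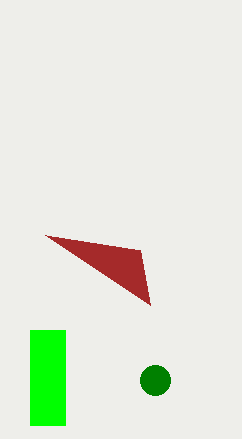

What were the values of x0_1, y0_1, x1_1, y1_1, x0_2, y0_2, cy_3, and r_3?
x0_1 = 30; y0_1 = 330; x1_1 = 65; y1_1 = 425; x0_2 = 150; y0_2 = 305; cy_3 = 380; r_3 = 15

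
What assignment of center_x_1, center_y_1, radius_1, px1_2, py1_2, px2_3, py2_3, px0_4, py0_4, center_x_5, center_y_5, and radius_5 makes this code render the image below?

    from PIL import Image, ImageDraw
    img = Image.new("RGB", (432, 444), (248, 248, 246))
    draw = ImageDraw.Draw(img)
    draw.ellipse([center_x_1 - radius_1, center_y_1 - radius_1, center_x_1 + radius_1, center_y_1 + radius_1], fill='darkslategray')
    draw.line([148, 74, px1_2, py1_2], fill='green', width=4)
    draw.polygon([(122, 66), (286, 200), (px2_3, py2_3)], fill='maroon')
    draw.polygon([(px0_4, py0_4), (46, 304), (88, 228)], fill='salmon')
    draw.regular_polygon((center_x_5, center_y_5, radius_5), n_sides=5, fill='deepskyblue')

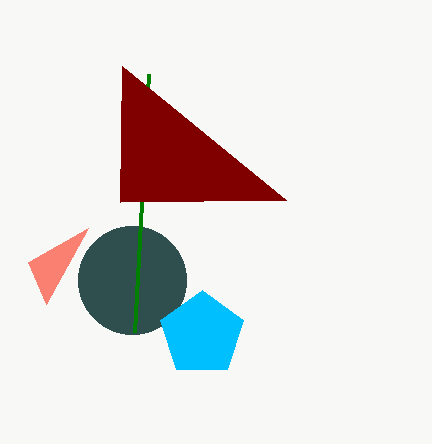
center_x_1 = 132, center_y_1 = 280, radius_1 = 54, px1_2 = 134, py1_2 = 332, px2_3 = 120, py2_3 = 202, px0_4 = 28, py0_4 = 262, center_x_5 = 202, center_y_5 = 334, radius_5 = 44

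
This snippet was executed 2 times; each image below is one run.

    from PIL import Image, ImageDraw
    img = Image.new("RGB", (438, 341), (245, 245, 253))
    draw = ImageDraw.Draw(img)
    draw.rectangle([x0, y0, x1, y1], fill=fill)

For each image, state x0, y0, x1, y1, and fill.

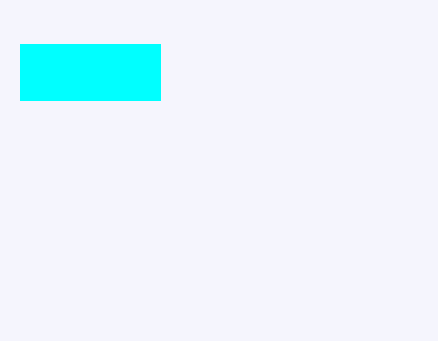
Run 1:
x0 = 20, y0 = 44, x1 = 160, y1 = 100, fill = 'cyan'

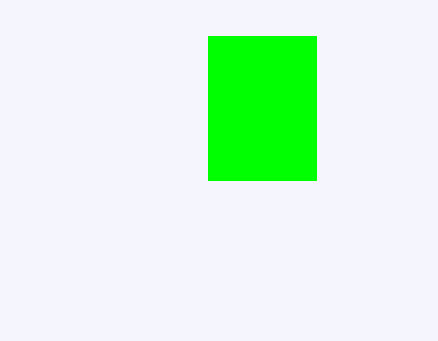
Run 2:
x0 = 208, y0 = 36, x1 = 316, y1 = 180, fill = 'lime'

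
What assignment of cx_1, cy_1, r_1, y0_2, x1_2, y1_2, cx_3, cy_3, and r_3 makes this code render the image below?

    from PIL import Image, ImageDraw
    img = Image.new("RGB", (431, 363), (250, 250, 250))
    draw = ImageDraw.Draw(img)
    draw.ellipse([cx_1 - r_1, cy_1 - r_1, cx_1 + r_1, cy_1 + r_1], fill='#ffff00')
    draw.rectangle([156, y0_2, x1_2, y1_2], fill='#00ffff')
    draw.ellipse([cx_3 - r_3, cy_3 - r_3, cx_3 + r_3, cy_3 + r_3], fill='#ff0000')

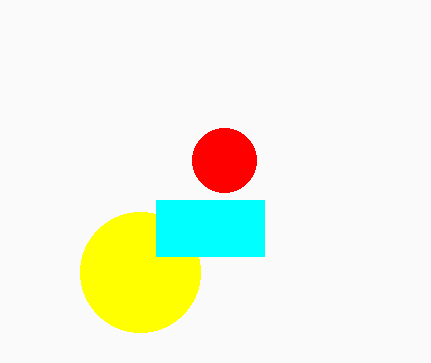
cx_1 = 140
cy_1 = 272
r_1 = 60
y0_2 = 200
x1_2 = 264
y1_2 = 256
cx_3 = 224
cy_3 = 160
r_3 = 32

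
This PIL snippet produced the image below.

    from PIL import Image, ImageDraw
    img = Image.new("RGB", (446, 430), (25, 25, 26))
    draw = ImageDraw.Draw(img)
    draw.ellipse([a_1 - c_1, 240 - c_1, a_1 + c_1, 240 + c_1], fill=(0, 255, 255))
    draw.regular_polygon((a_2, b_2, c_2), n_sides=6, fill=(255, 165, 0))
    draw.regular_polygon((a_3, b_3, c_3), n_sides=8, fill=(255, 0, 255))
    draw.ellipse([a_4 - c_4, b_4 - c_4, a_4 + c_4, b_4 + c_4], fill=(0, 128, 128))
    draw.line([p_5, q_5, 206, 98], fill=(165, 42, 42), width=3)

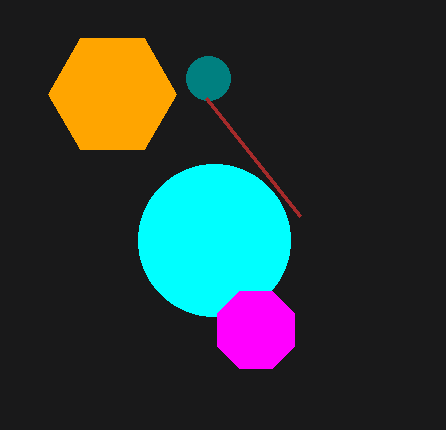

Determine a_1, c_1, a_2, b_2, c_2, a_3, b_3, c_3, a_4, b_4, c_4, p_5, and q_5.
a_1 = 214
c_1 = 76
a_2 = 112
b_2 = 94
c_2 = 64
a_3 = 256
b_3 = 330
c_3 = 42
a_4 = 208
b_4 = 78
c_4 = 22
p_5 = 300
q_5 = 216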